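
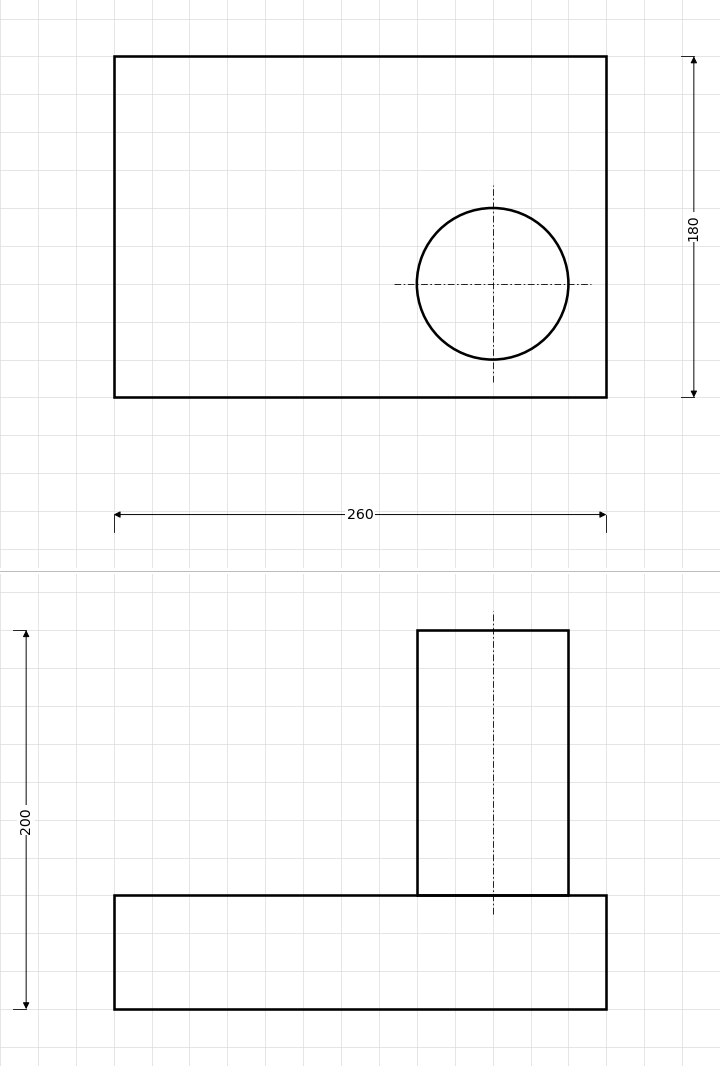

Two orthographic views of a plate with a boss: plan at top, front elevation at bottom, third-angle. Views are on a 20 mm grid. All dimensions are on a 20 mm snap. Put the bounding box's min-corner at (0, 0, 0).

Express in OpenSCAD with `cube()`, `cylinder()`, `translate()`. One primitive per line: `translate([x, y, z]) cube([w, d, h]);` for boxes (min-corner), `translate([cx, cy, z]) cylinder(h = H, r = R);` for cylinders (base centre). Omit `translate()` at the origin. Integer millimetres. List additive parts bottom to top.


cube([260, 180, 60]);
translate([200, 60, 60]) cylinder(h = 140, r = 40);


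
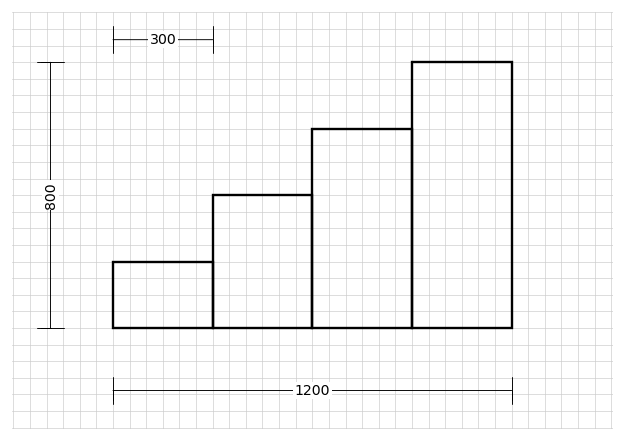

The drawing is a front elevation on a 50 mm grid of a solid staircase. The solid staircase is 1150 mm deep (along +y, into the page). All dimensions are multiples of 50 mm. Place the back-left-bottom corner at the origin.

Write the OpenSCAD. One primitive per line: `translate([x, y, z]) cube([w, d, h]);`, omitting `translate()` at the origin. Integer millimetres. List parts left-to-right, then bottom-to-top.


cube([300, 1150, 200]);
translate([300, 0, 0]) cube([300, 1150, 400]);
translate([600, 0, 0]) cube([300, 1150, 600]);
translate([900, 0, 0]) cube([300, 1150, 800]);


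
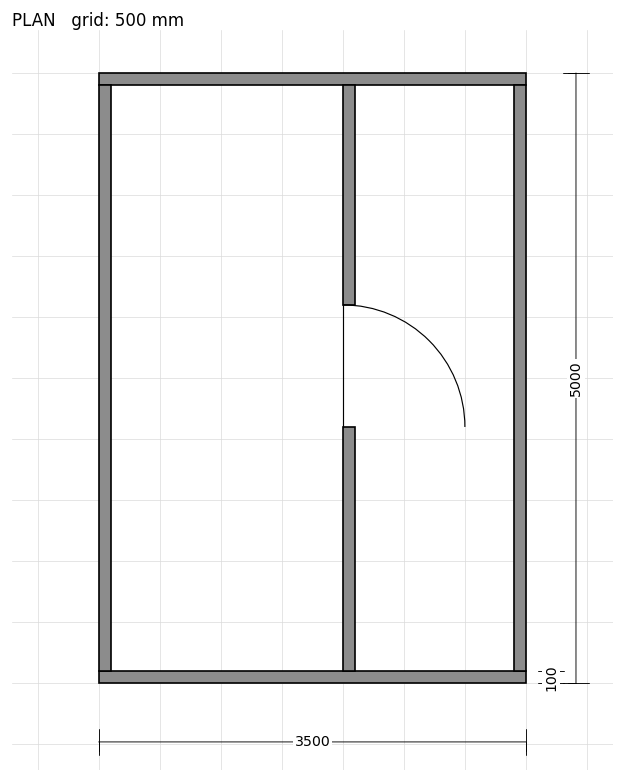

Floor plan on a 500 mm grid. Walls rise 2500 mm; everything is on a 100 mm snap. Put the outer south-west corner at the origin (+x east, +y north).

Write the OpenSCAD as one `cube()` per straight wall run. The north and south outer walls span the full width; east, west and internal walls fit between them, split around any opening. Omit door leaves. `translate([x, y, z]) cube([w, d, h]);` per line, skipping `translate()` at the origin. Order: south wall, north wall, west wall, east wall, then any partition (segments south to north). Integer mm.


cube([3500, 100, 2500]);
translate([0, 4900, 0]) cube([3500, 100, 2500]);
translate([0, 100, 0]) cube([100, 4800, 2500]);
translate([3400, 100, 0]) cube([100, 4800, 2500]);
translate([2000, 100, 0]) cube([100, 2000, 2500]);
translate([2000, 3100, 0]) cube([100, 1800, 2500]);


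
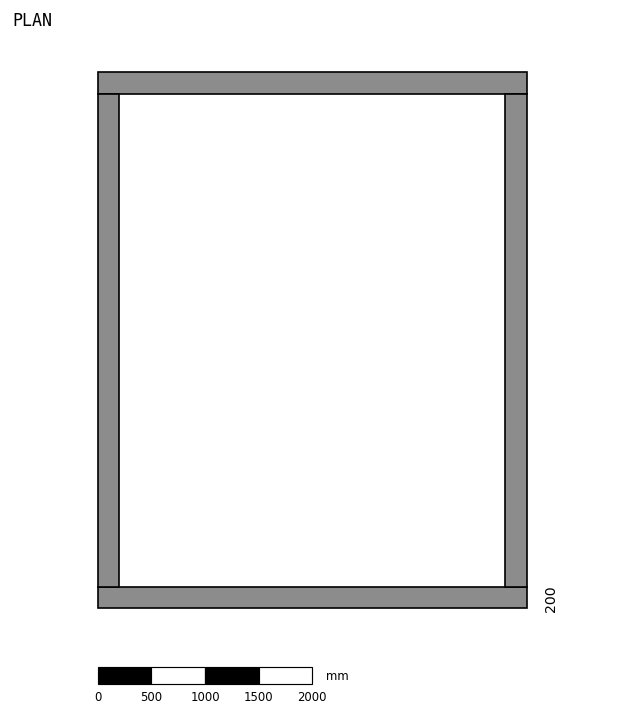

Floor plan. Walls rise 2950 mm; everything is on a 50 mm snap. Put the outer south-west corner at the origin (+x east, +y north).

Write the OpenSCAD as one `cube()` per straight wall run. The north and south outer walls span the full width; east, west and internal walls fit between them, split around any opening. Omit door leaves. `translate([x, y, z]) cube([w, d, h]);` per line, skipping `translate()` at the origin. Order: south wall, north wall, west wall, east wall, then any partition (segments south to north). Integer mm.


cube([4000, 200, 2950]);
translate([0, 4800, 0]) cube([4000, 200, 2950]);
translate([0, 200, 0]) cube([200, 4600, 2950]);
translate([3800, 200, 0]) cube([200, 4600, 2950]);


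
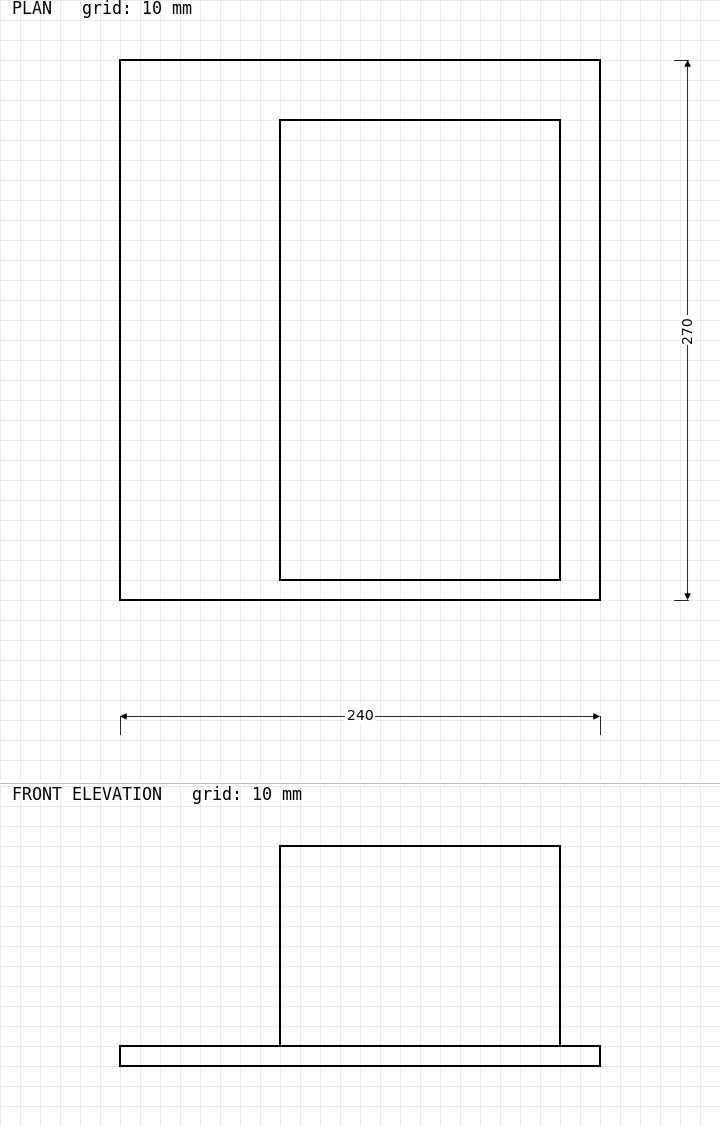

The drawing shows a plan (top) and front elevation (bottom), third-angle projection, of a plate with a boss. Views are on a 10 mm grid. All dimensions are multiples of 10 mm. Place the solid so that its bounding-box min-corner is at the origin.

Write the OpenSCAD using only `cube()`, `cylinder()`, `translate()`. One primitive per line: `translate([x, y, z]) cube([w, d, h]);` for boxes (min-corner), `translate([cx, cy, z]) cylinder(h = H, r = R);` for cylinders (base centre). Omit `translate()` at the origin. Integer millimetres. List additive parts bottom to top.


cube([240, 270, 10]);
translate([80, 10, 10]) cube([140, 230, 100]);


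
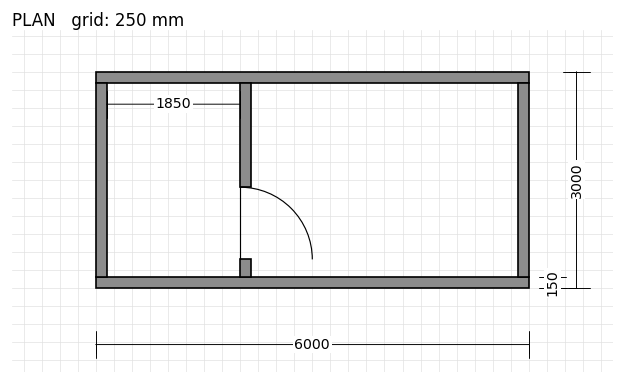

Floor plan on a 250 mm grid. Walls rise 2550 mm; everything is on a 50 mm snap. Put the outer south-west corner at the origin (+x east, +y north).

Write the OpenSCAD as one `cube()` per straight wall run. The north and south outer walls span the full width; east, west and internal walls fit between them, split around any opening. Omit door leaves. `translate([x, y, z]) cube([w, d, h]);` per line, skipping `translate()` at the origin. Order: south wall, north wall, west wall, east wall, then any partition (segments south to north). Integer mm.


cube([6000, 150, 2550]);
translate([0, 2850, 0]) cube([6000, 150, 2550]);
translate([0, 150, 0]) cube([150, 2700, 2550]);
translate([5850, 150, 0]) cube([150, 2700, 2550]);
translate([2000, 150, 0]) cube([150, 250, 2550]);
translate([2000, 1400, 0]) cube([150, 1450, 2550]);


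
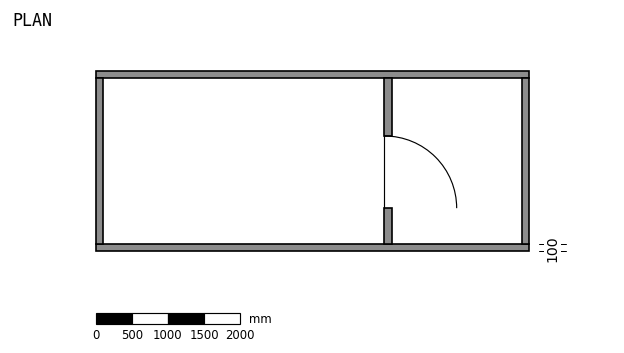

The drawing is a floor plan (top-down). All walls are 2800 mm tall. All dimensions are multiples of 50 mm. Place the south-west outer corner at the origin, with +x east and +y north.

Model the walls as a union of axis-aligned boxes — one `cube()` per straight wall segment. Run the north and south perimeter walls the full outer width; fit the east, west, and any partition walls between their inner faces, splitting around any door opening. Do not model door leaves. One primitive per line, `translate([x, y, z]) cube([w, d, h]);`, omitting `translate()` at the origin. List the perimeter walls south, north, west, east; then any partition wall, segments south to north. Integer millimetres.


cube([6000, 100, 2800]);
translate([0, 2400, 0]) cube([6000, 100, 2800]);
translate([0, 100, 0]) cube([100, 2300, 2800]);
translate([5900, 100, 0]) cube([100, 2300, 2800]);
translate([4000, 100, 0]) cube([100, 500, 2800]);
translate([4000, 1600, 0]) cube([100, 800, 2800]);


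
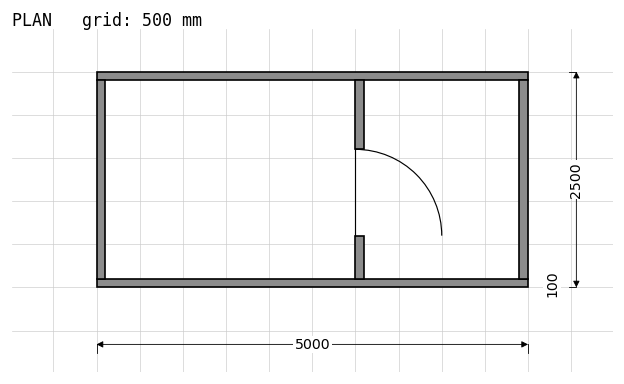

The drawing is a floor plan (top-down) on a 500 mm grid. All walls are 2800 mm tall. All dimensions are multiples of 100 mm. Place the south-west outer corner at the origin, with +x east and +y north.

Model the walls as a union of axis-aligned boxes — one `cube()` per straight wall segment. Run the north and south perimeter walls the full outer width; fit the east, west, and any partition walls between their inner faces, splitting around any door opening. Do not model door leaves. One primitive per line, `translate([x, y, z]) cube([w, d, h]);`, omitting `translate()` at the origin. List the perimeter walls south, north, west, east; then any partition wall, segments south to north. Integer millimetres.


cube([5000, 100, 2800]);
translate([0, 2400, 0]) cube([5000, 100, 2800]);
translate([0, 100, 0]) cube([100, 2300, 2800]);
translate([4900, 100, 0]) cube([100, 2300, 2800]);
translate([3000, 100, 0]) cube([100, 500, 2800]);
translate([3000, 1600, 0]) cube([100, 800, 2800]);


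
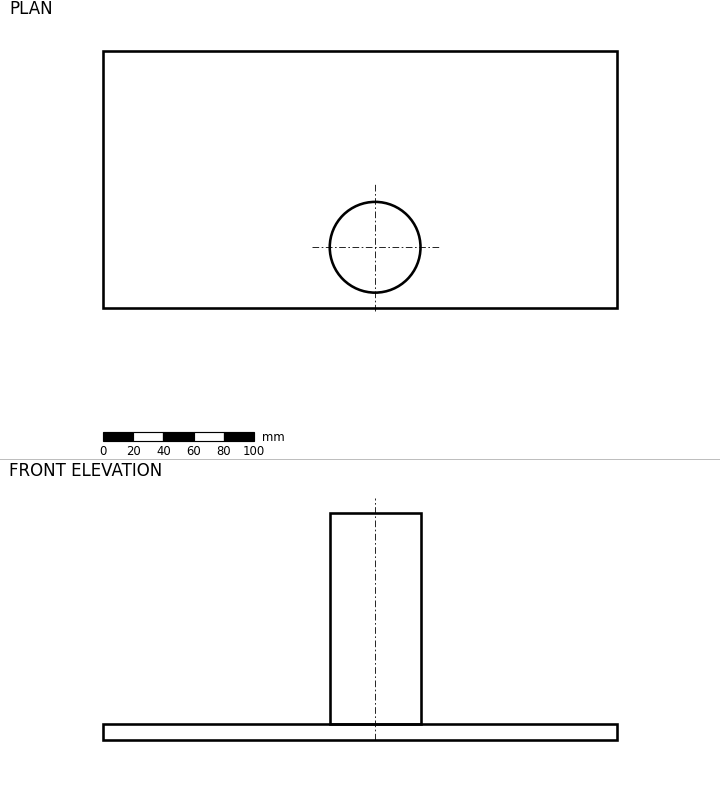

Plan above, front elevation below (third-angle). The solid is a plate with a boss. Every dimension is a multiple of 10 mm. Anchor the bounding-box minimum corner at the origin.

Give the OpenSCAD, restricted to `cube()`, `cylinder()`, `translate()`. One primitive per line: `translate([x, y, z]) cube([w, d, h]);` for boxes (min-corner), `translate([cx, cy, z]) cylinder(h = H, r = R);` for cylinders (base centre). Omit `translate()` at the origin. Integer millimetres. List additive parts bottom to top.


cube([340, 170, 10]);
translate([180, 40, 10]) cylinder(h = 140, r = 30);


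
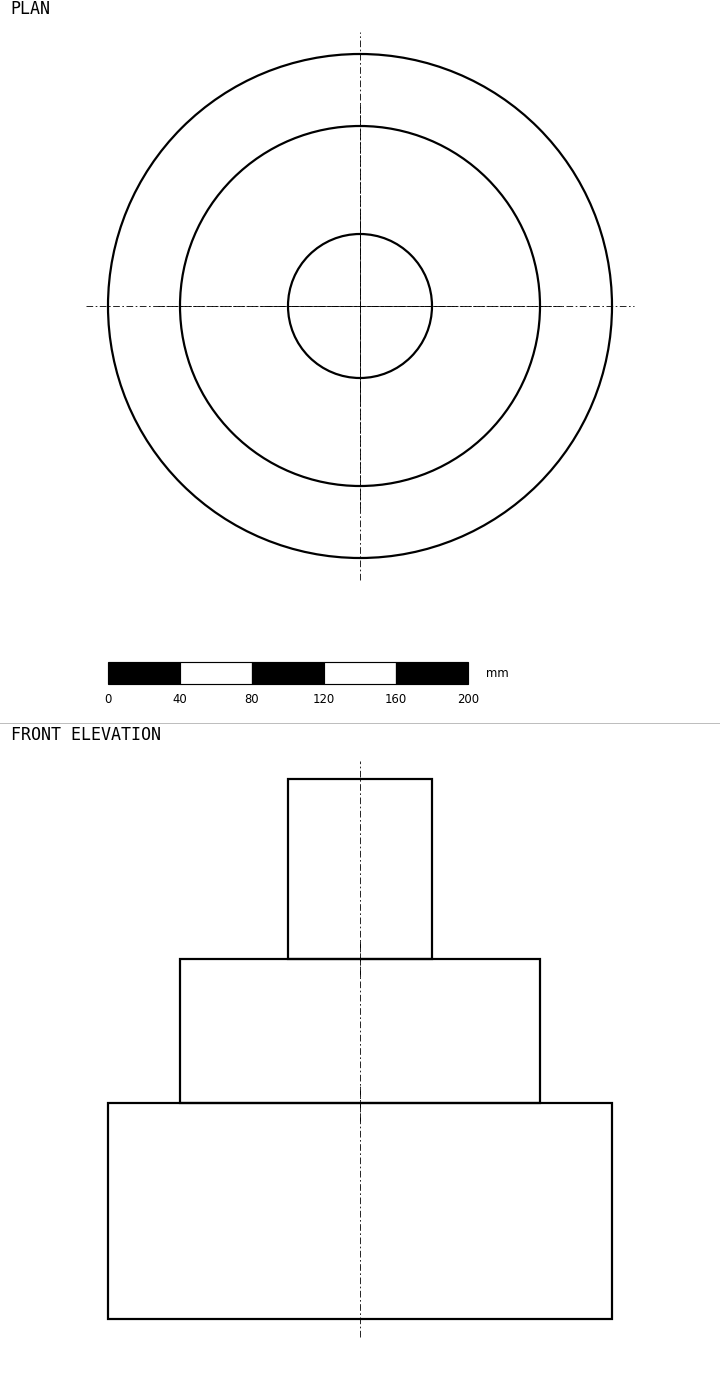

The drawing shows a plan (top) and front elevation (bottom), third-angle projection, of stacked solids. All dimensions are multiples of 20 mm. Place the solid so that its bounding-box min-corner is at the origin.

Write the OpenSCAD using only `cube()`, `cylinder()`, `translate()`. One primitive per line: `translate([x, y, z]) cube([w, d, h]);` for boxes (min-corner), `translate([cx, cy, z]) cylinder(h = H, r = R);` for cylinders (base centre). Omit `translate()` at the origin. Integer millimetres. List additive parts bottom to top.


translate([140, 140, 0]) cylinder(h = 120, r = 140);
translate([140, 140, 120]) cylinder(h = 80, r = 100);
translate([140, 140, 200]) cylinder(h = 100, r = 40);


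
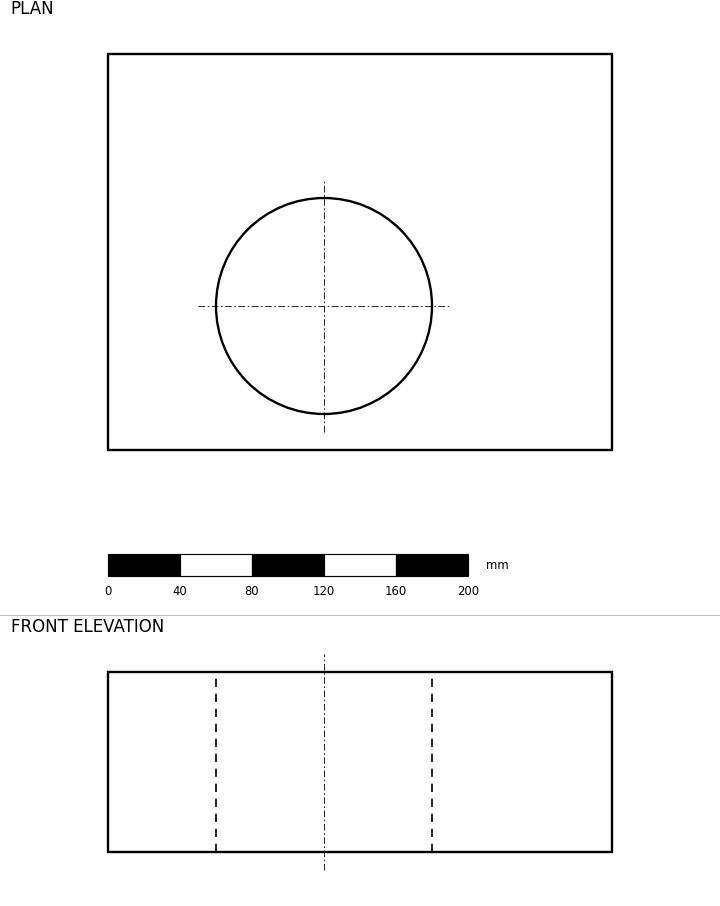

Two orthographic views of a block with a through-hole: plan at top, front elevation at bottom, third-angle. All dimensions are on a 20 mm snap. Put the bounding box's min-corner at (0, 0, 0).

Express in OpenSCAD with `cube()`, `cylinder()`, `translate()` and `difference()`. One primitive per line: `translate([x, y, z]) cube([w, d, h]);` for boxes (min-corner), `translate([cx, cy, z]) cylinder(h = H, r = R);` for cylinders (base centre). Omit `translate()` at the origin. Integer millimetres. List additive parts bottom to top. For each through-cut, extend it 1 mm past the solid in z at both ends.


difference() {
  cube([280, 220, 100]);
  translate([120, 80, -1]) cylinder(h = 102, r = 60);
}


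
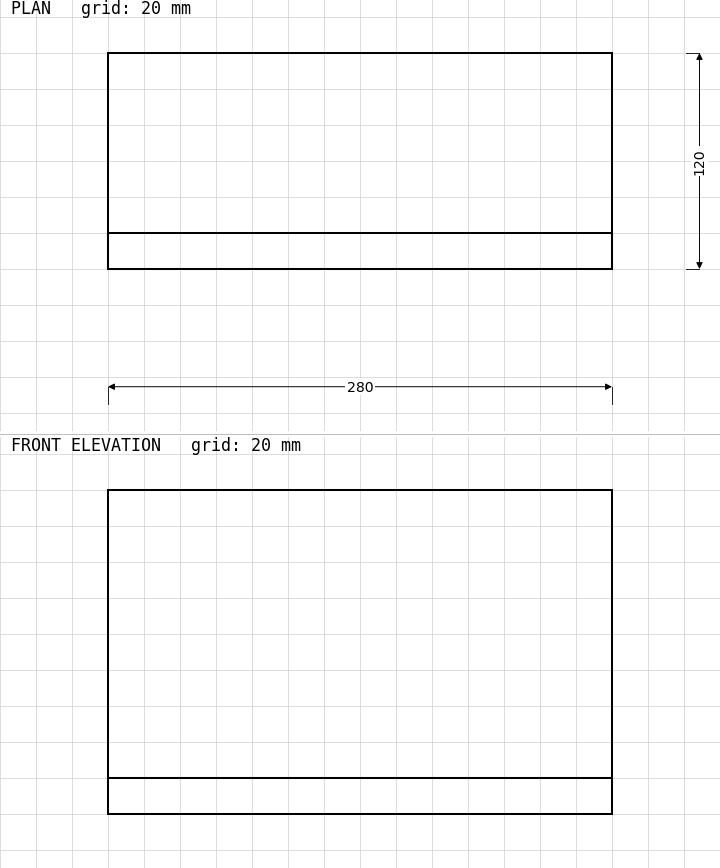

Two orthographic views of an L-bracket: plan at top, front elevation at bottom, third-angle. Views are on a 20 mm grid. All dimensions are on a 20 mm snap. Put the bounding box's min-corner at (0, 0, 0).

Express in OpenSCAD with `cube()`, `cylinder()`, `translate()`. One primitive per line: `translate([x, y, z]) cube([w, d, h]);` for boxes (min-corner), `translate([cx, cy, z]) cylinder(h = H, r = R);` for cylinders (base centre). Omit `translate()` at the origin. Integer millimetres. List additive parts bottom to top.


cube([280, 120, 20]);
translate([0, 0, 20]) cube([280, 20, 160]);


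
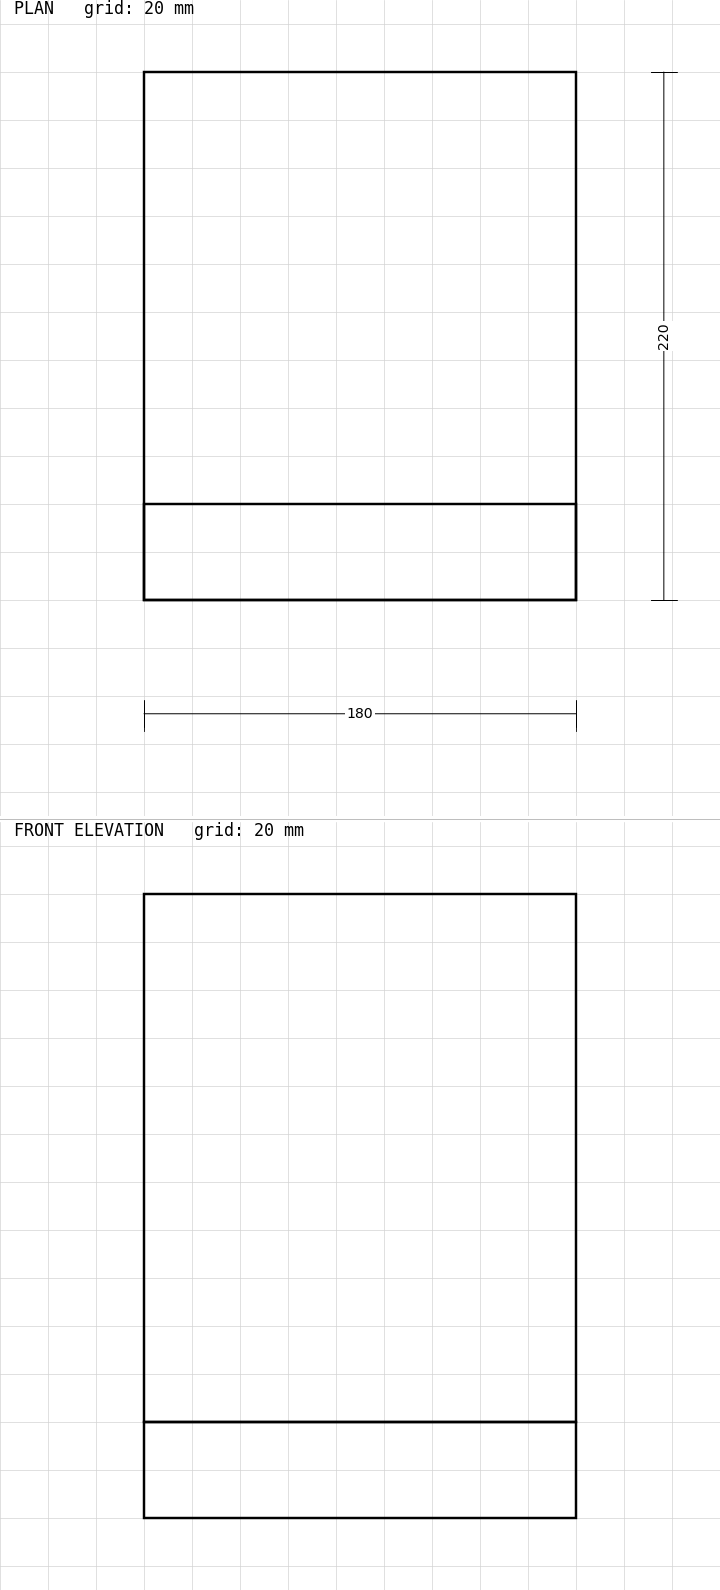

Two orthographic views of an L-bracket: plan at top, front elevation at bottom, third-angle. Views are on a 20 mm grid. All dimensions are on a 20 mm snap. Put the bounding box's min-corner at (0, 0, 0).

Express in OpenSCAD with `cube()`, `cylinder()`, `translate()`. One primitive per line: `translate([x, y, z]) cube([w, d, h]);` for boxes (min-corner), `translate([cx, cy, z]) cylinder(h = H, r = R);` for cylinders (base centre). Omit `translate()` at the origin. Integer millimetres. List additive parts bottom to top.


cube([180, 220, 40]);
translate([0, 0, 40]) cube([180, 40, 220]);


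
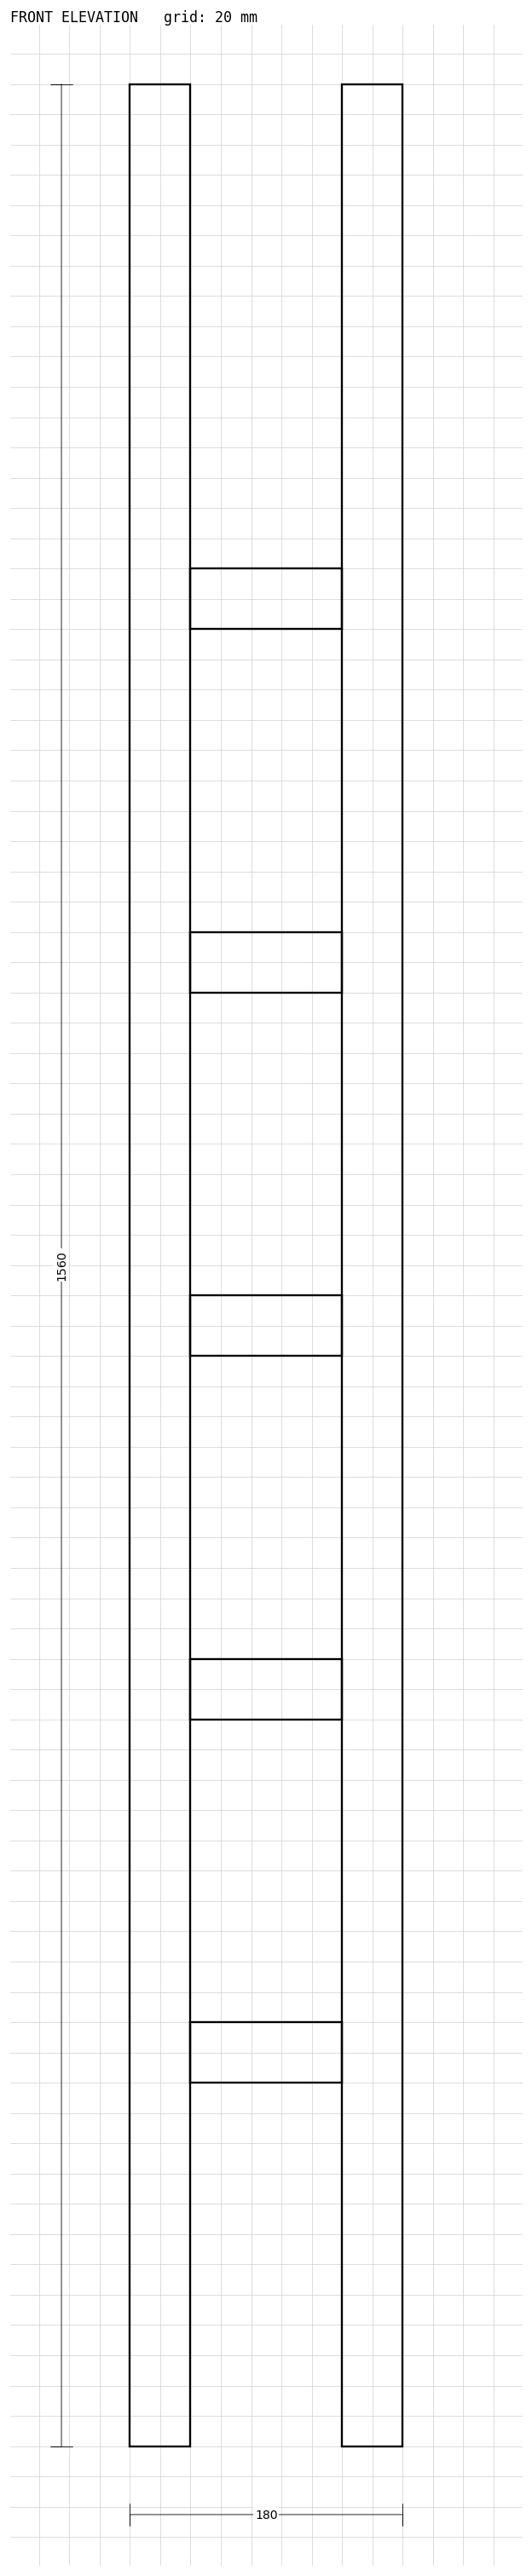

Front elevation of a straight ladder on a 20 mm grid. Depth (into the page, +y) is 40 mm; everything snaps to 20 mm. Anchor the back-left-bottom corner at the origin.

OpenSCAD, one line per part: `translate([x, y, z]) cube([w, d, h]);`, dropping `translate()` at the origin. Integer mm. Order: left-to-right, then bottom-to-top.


cube([40, 40, 1560]);
translate([40, 0, 240]) cube([100, 40, 40]);
translate([40, 0, 480]) cube([100, 40, 40]);
translate([40, 0, 720]) cube([100, 40, 40]);
translate([40, 0, 960]) cube([100, 40, 40]);
translate([40, 0, 1200]) cube([100, 40, 40]);
translate([140, 0, 0]) cube([40, 40, 1560]);


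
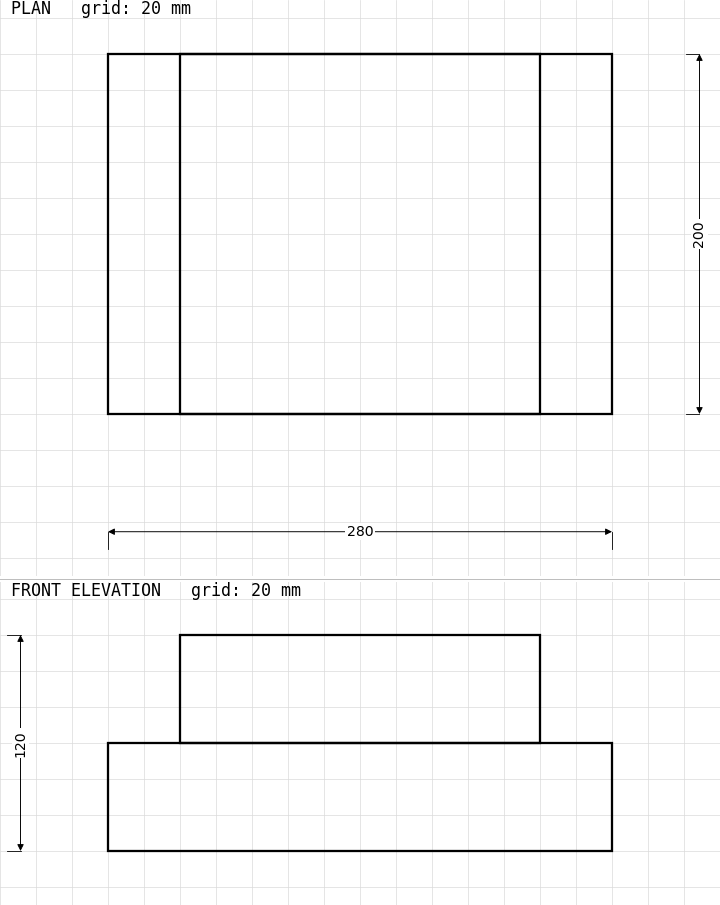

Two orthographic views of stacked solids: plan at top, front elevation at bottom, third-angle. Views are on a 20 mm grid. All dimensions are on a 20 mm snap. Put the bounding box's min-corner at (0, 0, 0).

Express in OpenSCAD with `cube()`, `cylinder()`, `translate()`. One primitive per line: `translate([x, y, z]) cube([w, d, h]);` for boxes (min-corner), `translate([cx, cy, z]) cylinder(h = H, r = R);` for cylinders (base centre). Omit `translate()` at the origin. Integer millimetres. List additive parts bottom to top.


cube([280, 200, 60]);
translate([40, 0, 60]) cube([200, 200, 60]);


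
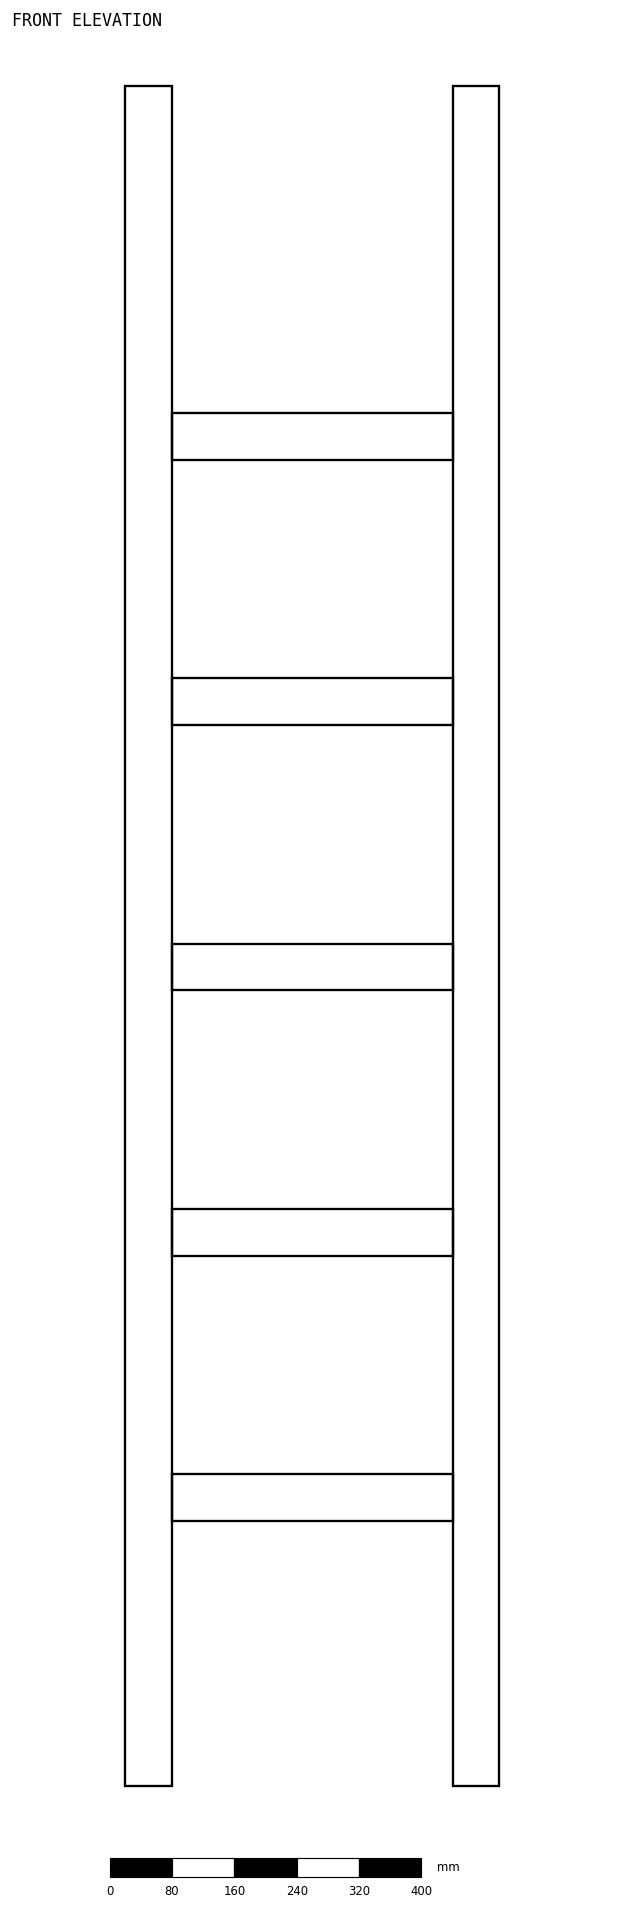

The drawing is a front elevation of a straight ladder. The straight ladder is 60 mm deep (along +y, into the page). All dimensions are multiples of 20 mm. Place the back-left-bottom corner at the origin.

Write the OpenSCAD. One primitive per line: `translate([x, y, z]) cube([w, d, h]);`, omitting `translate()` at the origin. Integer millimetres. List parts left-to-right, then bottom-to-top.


cube([60, 60, 2180]);
translate([60, 0, 340]) cube([360, 60, 60]);
translate([60, 0, 680]) cube([360, 60, 60]);
translate([60, 0, 1020]) cube([360, 60, 60]);
translate([60, 0, 1360]) cube([360, 60, 60]);
translate([60, 0, 1700]) cube([360, 60, 60]);
translate([420, 0, 0]) cube([60, 60, 2180]);


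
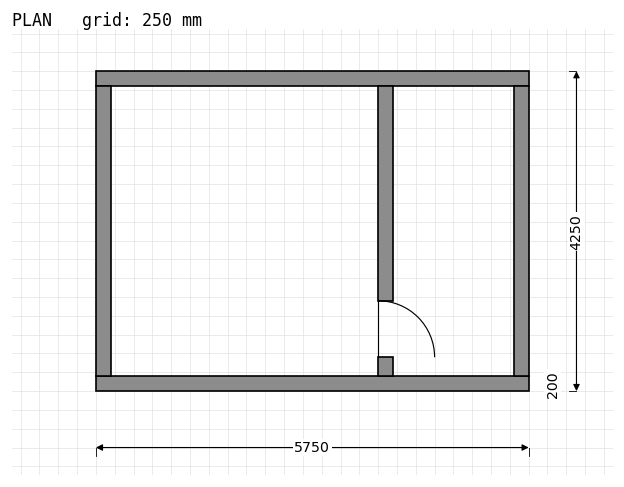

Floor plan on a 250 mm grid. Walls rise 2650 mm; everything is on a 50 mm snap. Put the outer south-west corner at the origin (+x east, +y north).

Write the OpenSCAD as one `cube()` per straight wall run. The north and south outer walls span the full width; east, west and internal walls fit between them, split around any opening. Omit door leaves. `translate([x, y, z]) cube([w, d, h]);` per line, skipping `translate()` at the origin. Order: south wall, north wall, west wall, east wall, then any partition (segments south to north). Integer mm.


cube([5750, 200, 2650]);
translate([0, 4050, 0]) cube([5750, 200, 2650]);
translate([0, 200, 0]) cube([200, 3850, 2650]);
translate([5550, 200, 0]) cube([200, 3850, 2650]);
translate([3750, 200, 0]) cube([200, 250, 2650]);
translate([3750, 1200, 0]) cube([200, 2850, 2650]);


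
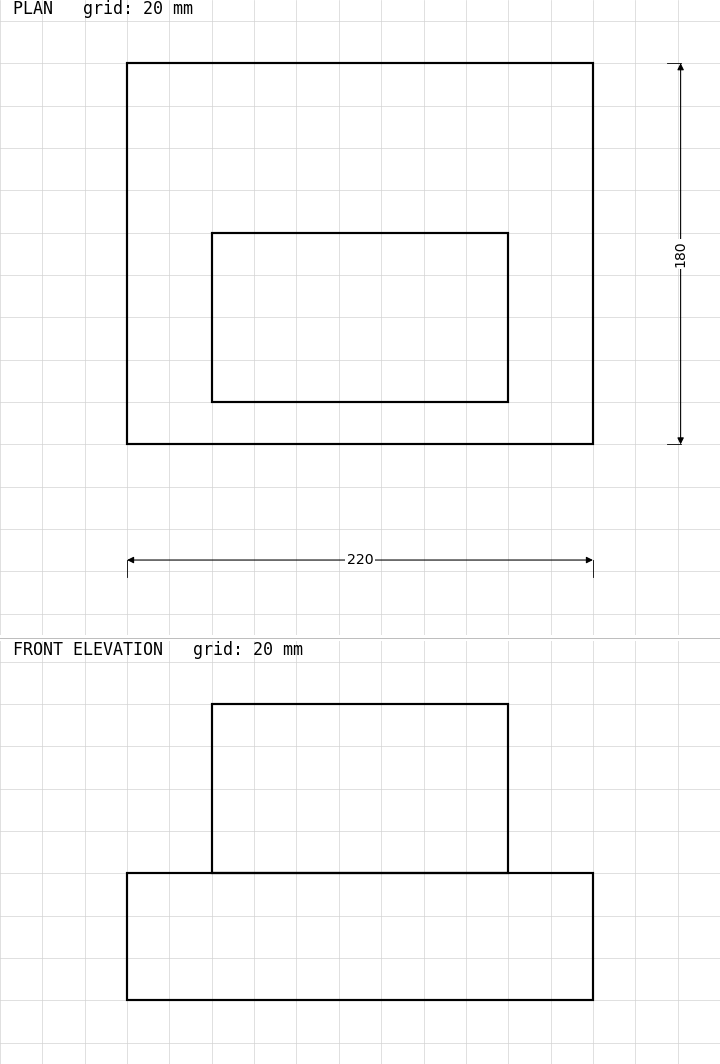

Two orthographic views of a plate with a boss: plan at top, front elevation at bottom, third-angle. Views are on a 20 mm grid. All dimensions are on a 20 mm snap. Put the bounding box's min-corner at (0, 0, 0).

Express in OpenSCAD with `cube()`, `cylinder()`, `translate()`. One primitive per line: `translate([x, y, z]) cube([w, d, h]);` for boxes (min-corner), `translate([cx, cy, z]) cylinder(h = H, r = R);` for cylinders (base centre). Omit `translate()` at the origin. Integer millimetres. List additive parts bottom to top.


cube([220, 180, 60]);
translate([40, 20, 60]) cube([140, 80, 80]);


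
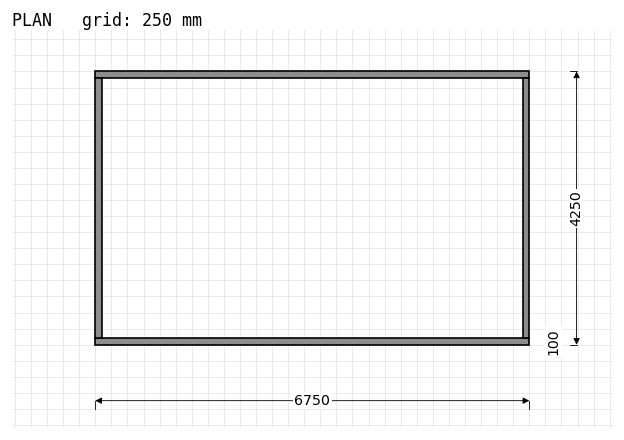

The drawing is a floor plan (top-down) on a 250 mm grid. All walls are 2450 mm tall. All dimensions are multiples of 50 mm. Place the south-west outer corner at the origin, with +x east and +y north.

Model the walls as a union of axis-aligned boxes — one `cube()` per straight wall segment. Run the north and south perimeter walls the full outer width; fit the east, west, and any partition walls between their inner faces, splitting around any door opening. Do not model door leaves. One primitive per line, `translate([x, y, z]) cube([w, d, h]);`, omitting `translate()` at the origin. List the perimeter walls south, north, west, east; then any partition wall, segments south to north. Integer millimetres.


cube([6750, 100, 2450]);
translate([0, 4150, 0]) cube([6750, 100, 2450]);
translate([0, 100, 0]) cube([100, 4050, 2450]);
translate([6650, 100, 0]) cube([100, 4050, 2450]);


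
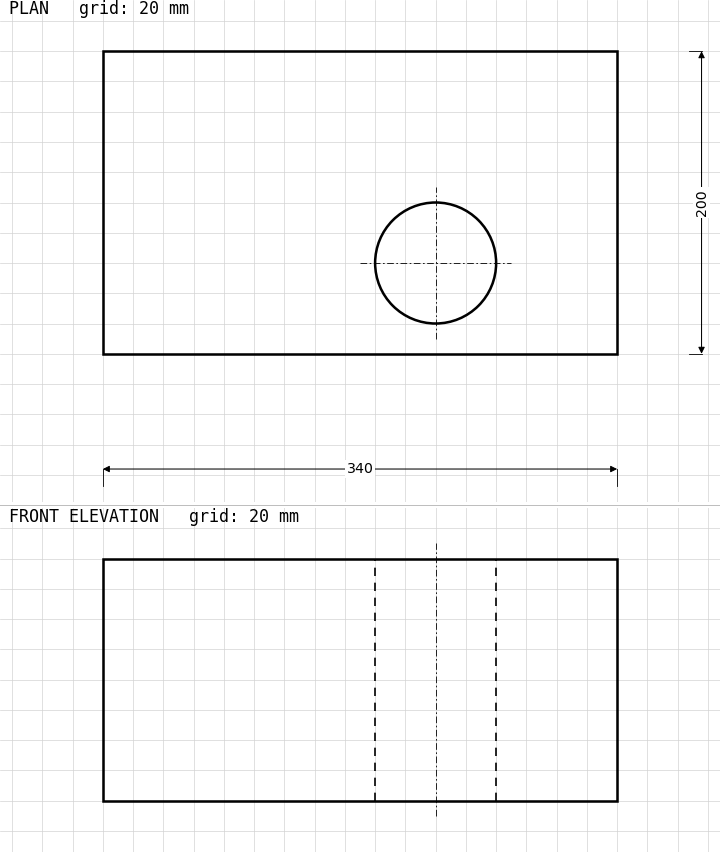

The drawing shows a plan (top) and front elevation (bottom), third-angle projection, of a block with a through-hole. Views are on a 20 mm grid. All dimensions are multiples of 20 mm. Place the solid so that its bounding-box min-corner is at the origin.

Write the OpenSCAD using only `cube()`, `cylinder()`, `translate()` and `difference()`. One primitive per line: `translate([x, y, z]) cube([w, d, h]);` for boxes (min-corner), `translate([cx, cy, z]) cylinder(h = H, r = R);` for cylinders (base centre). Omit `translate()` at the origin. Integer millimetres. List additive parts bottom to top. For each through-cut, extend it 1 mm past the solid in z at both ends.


difference() {
  cube([340, 200, 160]);
  translate([220, 60, -1]) cylinder(h = 162, r = 40);
}


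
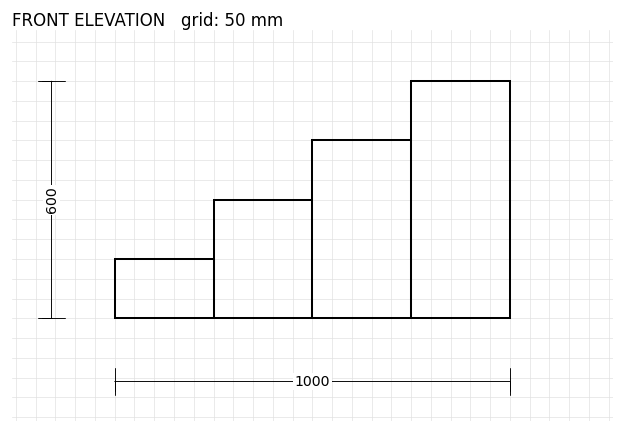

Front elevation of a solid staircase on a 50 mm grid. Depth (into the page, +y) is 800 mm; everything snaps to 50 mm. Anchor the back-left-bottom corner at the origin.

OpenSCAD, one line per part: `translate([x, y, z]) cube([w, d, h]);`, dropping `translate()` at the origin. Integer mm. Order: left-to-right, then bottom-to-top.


cube([250, 800, 150]);
translate([250, 0, 0]) cube([250, 800, 300]);
translate([500, 0, 0]) cube([250, 800, 450]);
translate([750, 0, 0]) cube([250, 800, 600]);


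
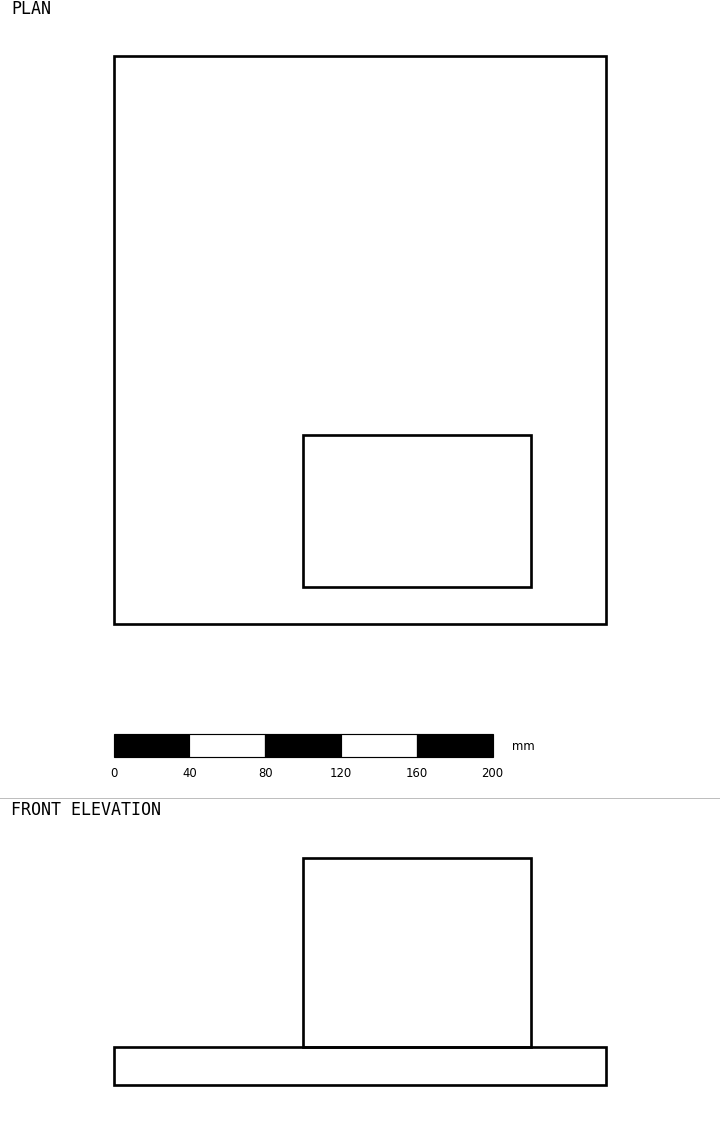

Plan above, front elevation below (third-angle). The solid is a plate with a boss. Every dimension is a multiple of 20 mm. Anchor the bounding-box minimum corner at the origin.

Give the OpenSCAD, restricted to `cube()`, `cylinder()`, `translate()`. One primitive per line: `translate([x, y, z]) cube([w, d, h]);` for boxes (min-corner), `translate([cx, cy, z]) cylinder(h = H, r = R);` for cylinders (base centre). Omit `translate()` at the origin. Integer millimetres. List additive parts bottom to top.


cube([260, 300, 20]);
translate([100, 20, 20]) cube([120, 80, 100]);


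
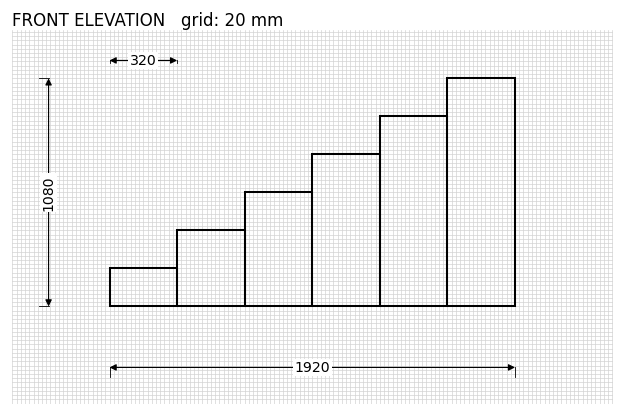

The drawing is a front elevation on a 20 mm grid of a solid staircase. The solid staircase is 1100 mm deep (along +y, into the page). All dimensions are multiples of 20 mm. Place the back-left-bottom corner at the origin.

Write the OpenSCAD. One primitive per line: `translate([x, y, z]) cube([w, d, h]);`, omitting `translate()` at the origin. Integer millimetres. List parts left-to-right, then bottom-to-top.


cube([320, 1100, 180]);
translate([320, 0, 0]) cube([320, 1100, 360]);
translate([640, 0, 0]) cube([320, 1100, 540]);
translate([960, 0, 0]) cube([320, 1100, 720]);
translate([1280, 0, 0]) cube([320, 1100, 900]);
translate([1600, 0, 0]) cube([320, 1100, 1080]);


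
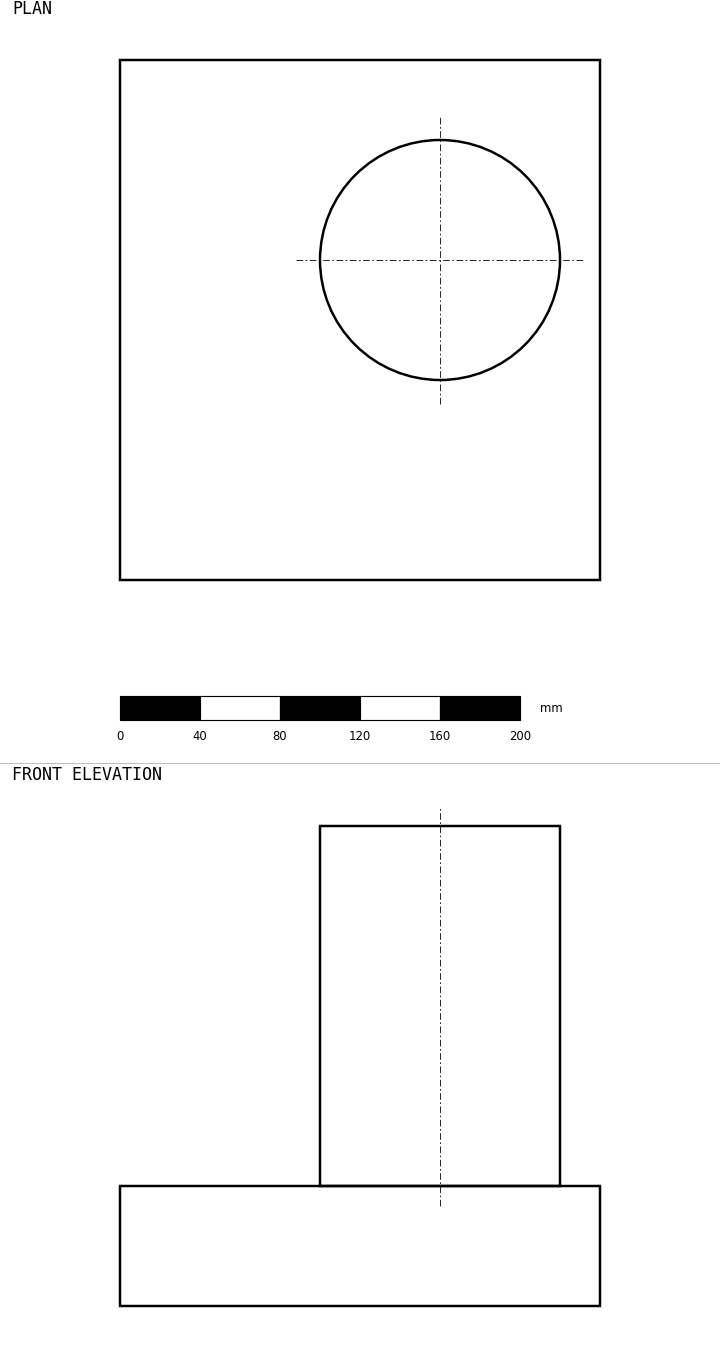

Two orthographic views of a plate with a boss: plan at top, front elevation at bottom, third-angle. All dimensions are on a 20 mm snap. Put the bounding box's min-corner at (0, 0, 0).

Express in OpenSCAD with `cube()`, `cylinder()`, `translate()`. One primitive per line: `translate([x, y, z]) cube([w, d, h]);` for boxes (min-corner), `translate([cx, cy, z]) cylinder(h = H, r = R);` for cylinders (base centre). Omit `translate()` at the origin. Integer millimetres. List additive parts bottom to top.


cube([240, 260, 60]);
translate([160, 160, 60]) cylinder(h = 180, r = 60);


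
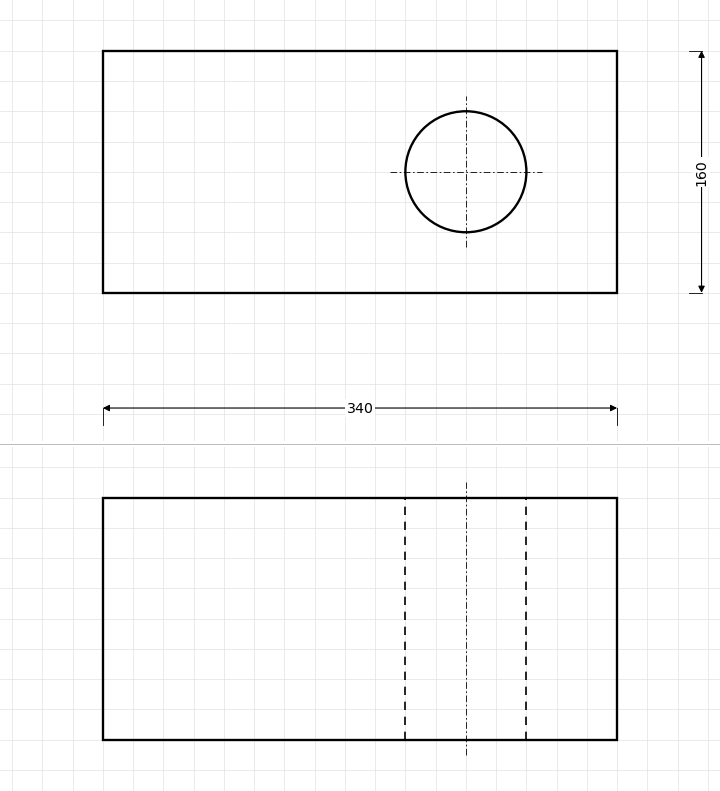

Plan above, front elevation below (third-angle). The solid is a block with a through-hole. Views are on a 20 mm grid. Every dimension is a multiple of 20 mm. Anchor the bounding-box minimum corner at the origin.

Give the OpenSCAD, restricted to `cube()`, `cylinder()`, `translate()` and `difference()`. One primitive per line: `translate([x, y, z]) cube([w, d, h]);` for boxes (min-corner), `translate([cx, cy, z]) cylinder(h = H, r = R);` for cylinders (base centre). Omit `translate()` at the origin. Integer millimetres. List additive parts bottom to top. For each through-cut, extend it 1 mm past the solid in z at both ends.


difference() {
  cube([340, 160, 160]);
  translate([240, 80, -1]) cylinder(h = 162, r = 40);
}


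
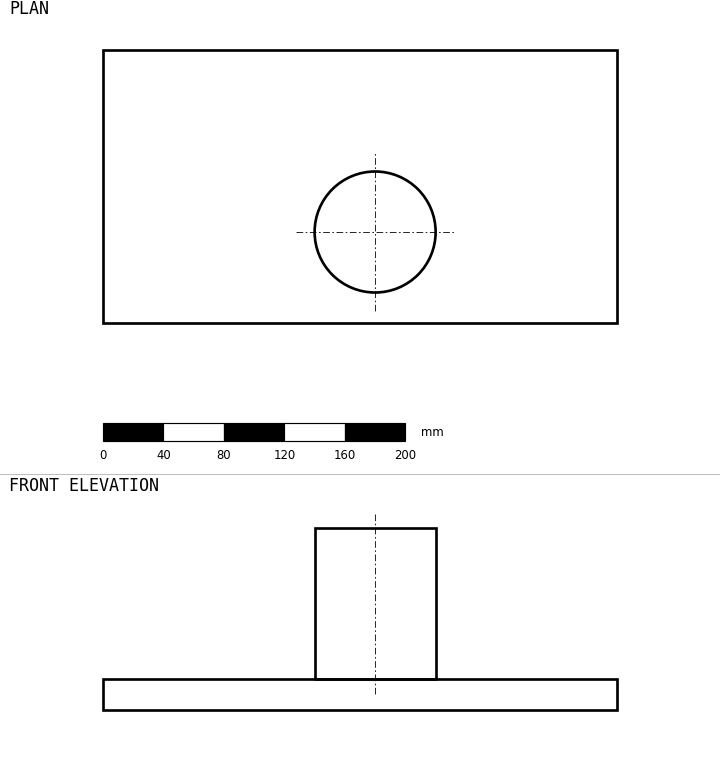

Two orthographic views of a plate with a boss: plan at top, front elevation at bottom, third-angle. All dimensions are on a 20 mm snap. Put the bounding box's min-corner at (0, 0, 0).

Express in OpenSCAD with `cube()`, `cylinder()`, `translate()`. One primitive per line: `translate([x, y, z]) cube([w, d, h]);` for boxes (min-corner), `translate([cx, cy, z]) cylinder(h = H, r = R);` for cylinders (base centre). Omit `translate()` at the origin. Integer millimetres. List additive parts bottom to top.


cube([340, 180, 20]);
translate([180, 60, 20]) cylinder(h = 100, r = 40);


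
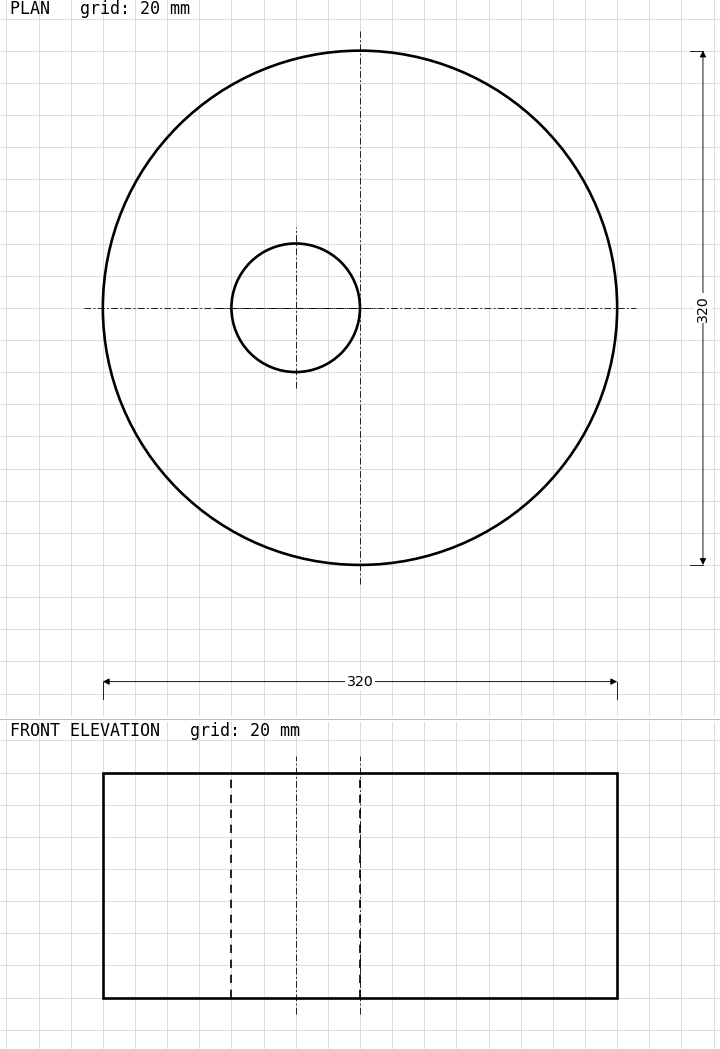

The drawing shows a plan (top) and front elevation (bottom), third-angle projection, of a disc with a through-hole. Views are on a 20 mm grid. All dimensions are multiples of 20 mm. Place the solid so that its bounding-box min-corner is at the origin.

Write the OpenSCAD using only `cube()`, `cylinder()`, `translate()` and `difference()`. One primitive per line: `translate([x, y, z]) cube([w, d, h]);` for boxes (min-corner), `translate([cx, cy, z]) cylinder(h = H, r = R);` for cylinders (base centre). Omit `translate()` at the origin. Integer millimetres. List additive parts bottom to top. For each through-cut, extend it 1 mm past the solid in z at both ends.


difference() {
  translate([160, 160, 0]) cylinder(h = 140, r = 160);
  translate([120, 160, -1]) cylinder(h = 142, r = 40);
}


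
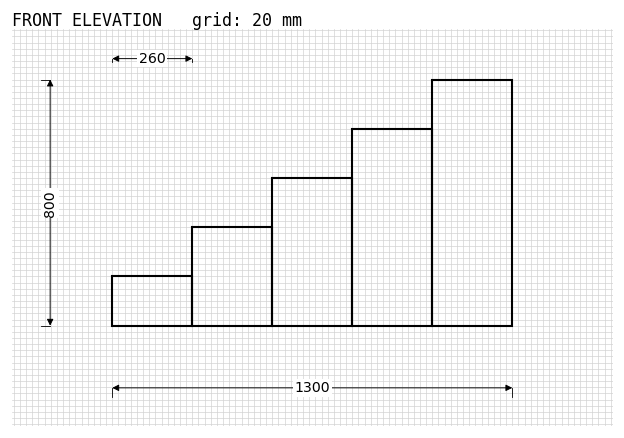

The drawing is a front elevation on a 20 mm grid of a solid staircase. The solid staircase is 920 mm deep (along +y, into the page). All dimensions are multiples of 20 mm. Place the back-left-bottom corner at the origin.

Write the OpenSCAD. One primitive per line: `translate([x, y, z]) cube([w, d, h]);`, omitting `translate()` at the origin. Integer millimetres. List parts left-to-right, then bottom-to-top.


cube([260, 920, 160]);
translate([260, 0, 0]) cube([260, 920, 320]);
translate([520, 0, 0]) cube([260, 920, 480]);
translate([780, 0, 0]) cube([260, 920, 640]);
translate([1040, 0, 0]) cube([260, 920, 800]);


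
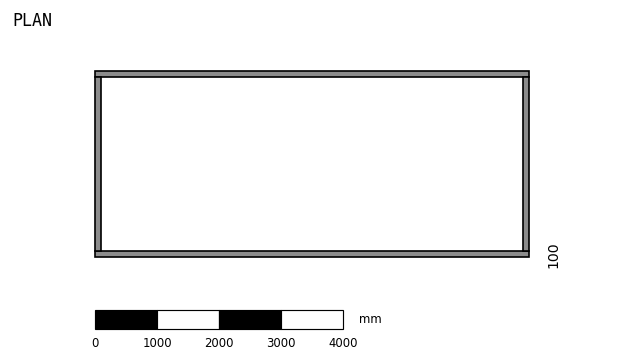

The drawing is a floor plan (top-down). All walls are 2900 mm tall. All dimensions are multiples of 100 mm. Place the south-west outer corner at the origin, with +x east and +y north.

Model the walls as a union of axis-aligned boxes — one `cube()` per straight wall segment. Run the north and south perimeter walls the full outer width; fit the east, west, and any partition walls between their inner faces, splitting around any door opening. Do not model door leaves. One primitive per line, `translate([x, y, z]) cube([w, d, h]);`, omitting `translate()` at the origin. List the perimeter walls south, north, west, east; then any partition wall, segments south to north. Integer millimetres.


cube([7000, 100, 2900]);
translate([0, 2900, 0]) cube([7000, 100, 2900]);
translate([0, 100, 0]) cube([100, 2800, 2900]);
translate([6900, 100, 0]) cube([100, 2800, 2900]);


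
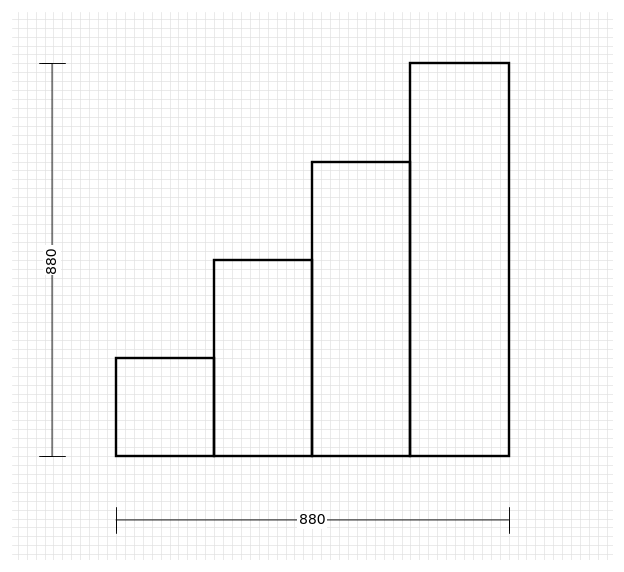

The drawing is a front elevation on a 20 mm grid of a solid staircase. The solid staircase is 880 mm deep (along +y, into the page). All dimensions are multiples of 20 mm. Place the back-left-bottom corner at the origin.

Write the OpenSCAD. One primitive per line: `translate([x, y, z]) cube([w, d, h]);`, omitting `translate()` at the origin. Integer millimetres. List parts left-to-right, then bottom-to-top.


cube([220, 880, 220]);
translate([220, 0, 0]) cube([220, 880, 440]);
translate([440, 0, 0]) cube([220, 880, 660]);
translate([660, 0, 0]) cube([220, 880, 880]);


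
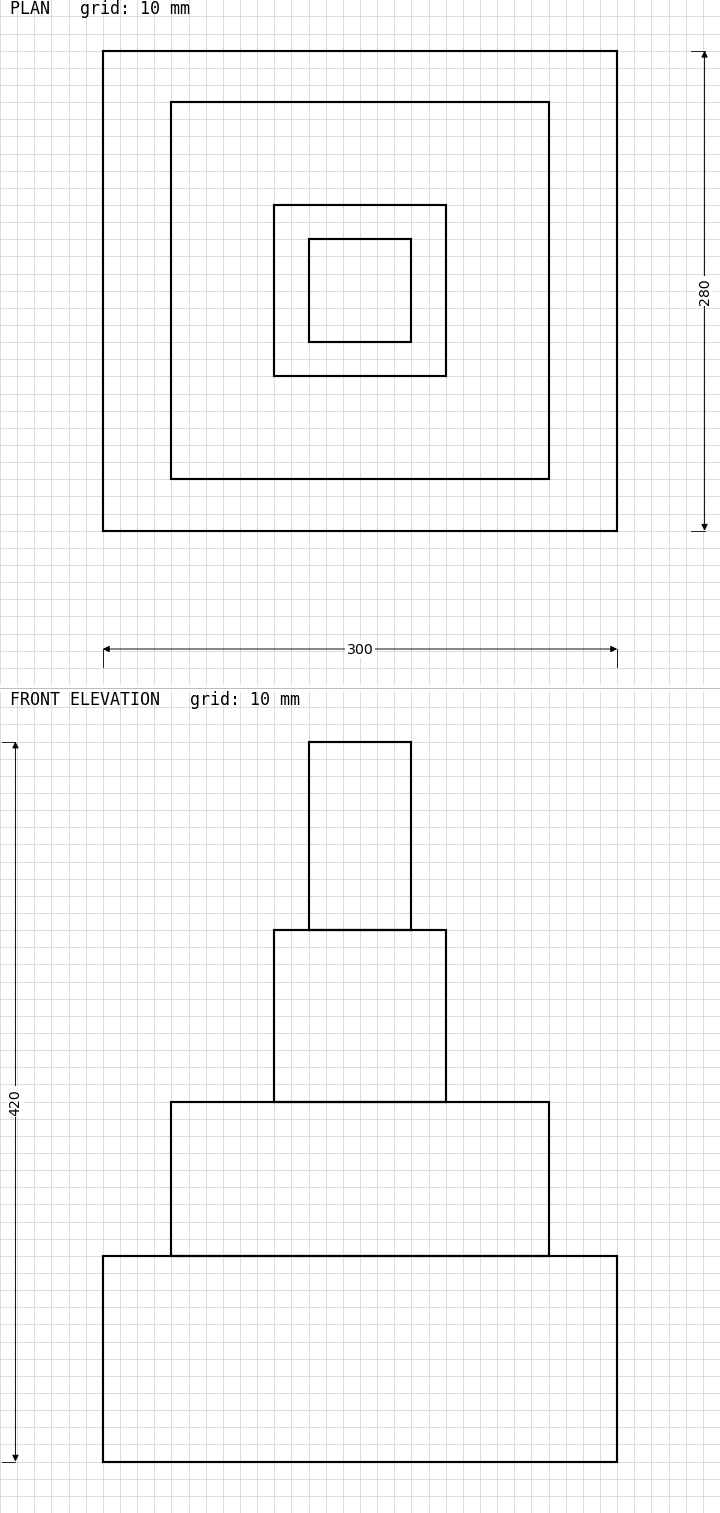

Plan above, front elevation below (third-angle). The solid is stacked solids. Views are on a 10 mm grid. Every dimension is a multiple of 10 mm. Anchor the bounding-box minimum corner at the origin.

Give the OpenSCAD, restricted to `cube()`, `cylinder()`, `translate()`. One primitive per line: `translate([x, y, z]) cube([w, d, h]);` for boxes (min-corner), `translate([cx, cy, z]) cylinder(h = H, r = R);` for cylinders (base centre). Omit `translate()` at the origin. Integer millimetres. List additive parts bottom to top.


cube([300, 280, 120]);
translate([40, 30, 120]) cube([220, 220, 90]);
translate([100, 90, 210]) cube([100, 100, 100]);
translate([120, 110, 310]) cube([60, 60, 110]);


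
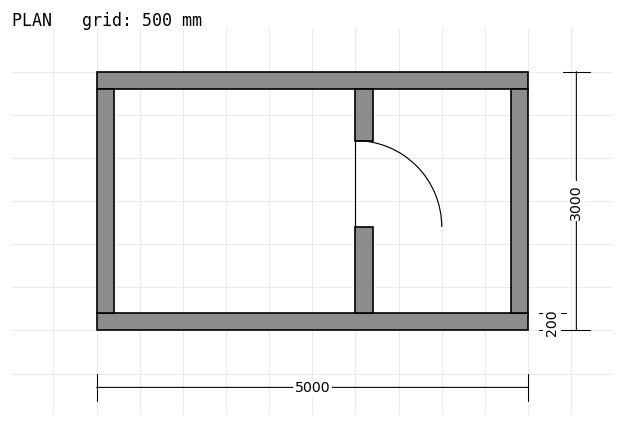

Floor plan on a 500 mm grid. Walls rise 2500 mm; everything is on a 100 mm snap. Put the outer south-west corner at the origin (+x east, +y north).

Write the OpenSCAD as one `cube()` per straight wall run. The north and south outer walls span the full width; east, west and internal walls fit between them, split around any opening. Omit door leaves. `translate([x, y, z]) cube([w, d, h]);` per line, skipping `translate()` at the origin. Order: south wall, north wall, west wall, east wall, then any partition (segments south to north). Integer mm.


cube([5000, 200, 2500]);
translate([0, 2800, 0]) cube([5000, 200, 2500]);
translate([0, 200, 0]) cube([200, 2600, 2500]);
translate([4800, 200, 0]) cube([200, 2600, 2500]);
translate([3000, 200, 0]) cube([200, 1000, 2500]);
translate([3000, 2200, 0]) cube([200, 600, 2500]);


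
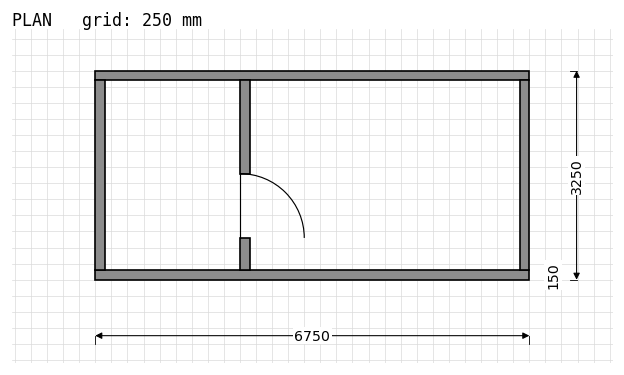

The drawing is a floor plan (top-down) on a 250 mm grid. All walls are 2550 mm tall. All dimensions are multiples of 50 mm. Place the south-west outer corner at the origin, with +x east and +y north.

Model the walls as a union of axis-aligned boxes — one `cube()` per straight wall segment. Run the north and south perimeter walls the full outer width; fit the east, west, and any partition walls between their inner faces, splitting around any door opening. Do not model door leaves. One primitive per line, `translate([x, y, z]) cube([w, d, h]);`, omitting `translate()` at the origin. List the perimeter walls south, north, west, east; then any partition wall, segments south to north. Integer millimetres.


cube([6750, 150, 2550]);
translate([0, 3100, 0]) cube([6750, 150, 2550]);
translate([0, 150, 0]) cube([150, 2950, 2550]);
translate([6600, 150, 0]) cube([150, 2950, 2550]);
translate([2250, 150, 0]) cube([150, 500, 2550]);
translate([2250, 1650, 0]) cube([150, 1450, 2550]);


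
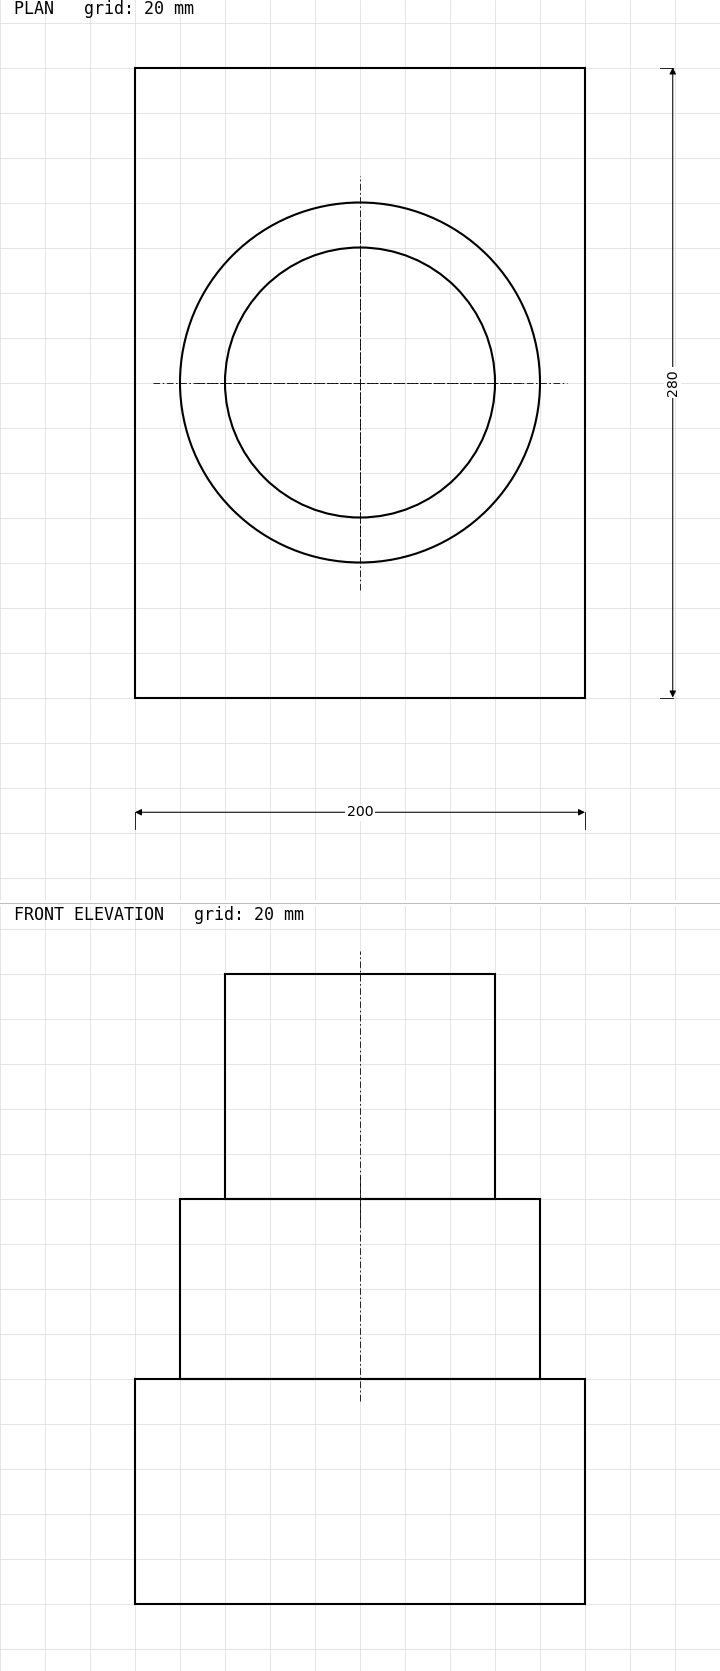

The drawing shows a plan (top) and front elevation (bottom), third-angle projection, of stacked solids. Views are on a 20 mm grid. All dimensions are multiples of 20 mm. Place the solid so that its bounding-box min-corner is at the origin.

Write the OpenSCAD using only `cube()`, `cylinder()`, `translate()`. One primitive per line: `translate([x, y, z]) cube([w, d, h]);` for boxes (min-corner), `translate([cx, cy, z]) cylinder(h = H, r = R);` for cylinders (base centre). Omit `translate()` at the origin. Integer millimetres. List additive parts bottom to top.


cube([200, 280, 100]);
translate([100, 140, 100]) cylinder(h = 80, r = 80);
translate([100, 140, 180]) cylinder(h = 100, r = 60);


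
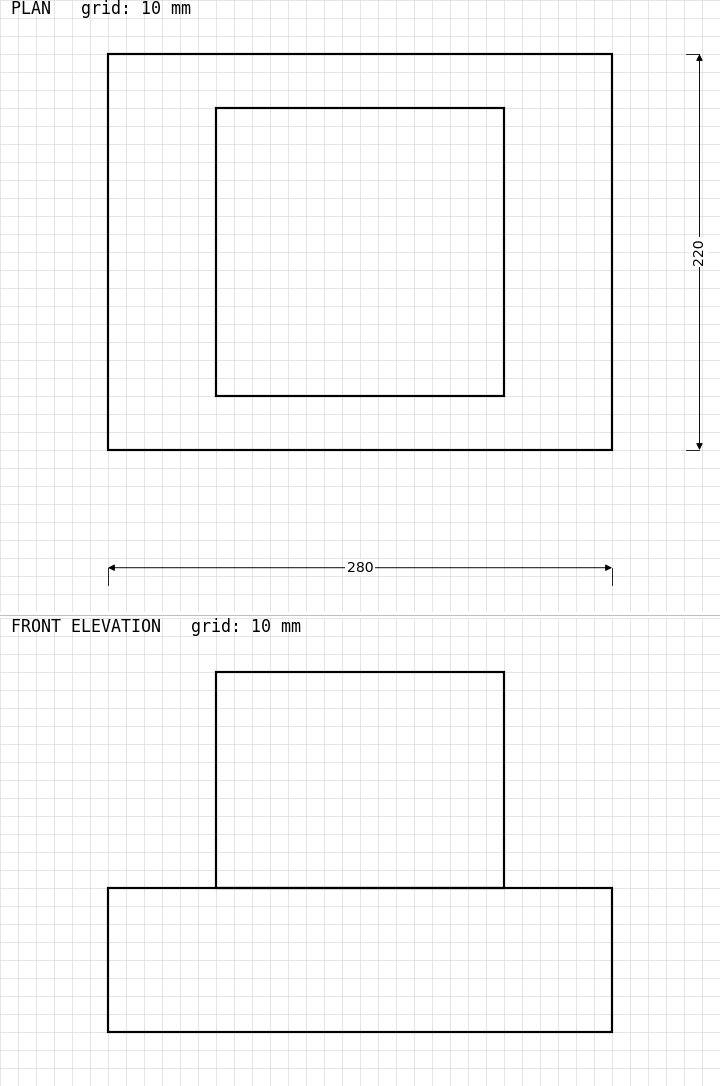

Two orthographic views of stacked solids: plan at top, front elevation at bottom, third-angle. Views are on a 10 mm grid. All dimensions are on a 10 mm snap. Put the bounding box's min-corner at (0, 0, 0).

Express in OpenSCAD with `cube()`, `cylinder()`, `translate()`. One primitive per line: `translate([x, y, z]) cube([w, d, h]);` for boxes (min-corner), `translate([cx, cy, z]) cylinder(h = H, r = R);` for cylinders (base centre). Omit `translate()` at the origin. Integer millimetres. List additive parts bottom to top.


cube([280, 220, 80]);
translate([60, 30, 80]) cube([160, 160, 120]);


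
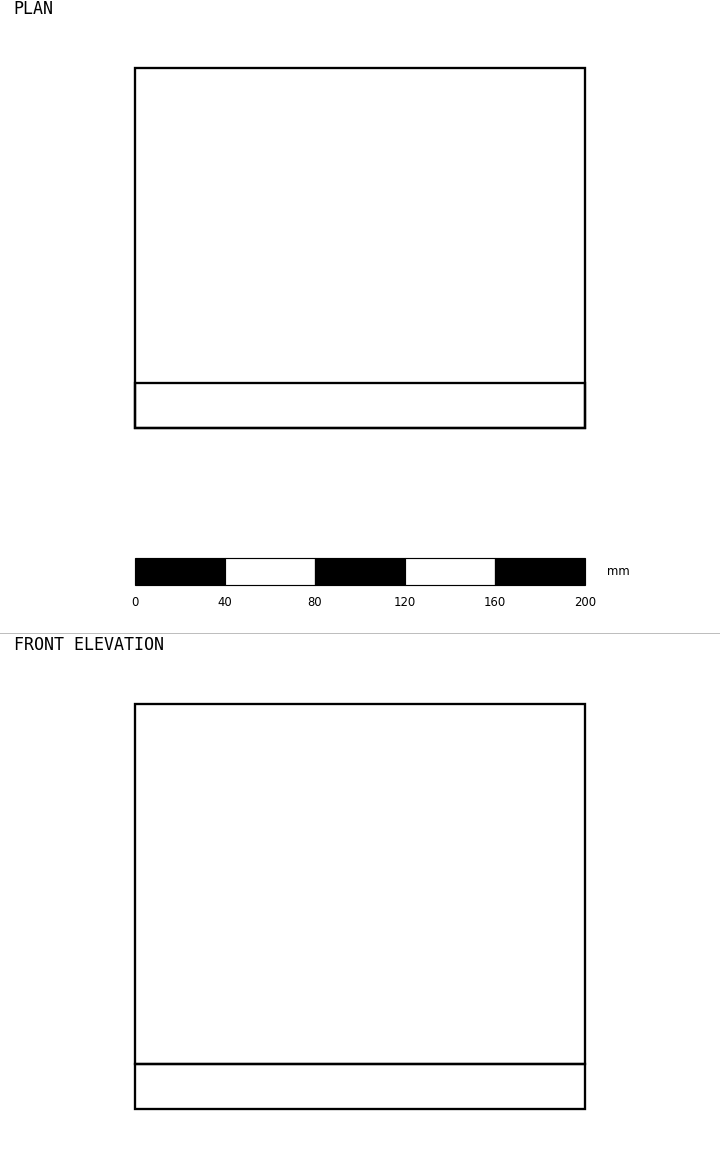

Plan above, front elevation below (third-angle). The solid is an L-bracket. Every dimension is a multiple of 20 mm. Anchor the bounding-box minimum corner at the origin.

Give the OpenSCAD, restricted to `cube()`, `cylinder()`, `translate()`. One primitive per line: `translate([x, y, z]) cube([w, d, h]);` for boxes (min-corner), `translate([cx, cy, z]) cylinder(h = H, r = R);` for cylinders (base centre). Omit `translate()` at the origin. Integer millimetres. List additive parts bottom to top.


cube([200, 160, 20]);
translate([0, 0, 20]) cube([200, 20, 160]);
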